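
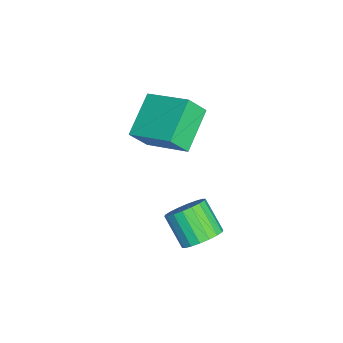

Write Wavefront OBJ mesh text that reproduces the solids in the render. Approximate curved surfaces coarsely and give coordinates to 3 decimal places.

v 1.581 0.369 -4.501
v 2.286 0.298 -3.962
v 1.384 -0.441 -2.881
v 0.679 -0.369 -3.419
v 2.128 0.645 -3.856
v 1.227 -0.093 -2.774
v 1.863 0.938 -3.877
v 0.961 0.2 -2.796
v 1.541 1.119 -4.022
v 0.64 0.38 -2.941
v 1.227 1.15 -4.262
v 0.326 0.412 -3.18
v 0.984 1.027 -4.549
v 0.082 0.289 -3.467
v 0.858 0.774 -4.827
v -0.043 0.036 -3.745
v 0.876 0.441 -5.039
v -0.026 -0.298 -3.958
v 1.033 0.093 -5.146
v 0.132 -0.645 -4.064
v 1.299 -0.2 -5.124
v 0.397 -0.938 -4.043
v 1.62 -0.38 -4.979
v 0.719 -1.119 -3.898
v 1.934 -0.412 -4.74
v 1.033 -1.15 -3.658
v 2.178 -0.289 -4.453
v 1.276 -1.027 -3.371
v 2.303 -0.036 -4.175
v 1.402 -0.774 -3.093
v -2.601 -2.059 -2.8
v -2.251 -2.756 -1.785
v -4.323 -1.416 -1.765
v -3.973 -2.113 -0.75
v -1.487 -0.347 -2.01
v -1.137 -1.044 -0.995
v -3.209 0.296 -0.975
v -2.859 -0.401 0.04
f 2 1 5
f 2 5 3
f 3 5 6
f 3 6 4
f 5 1 7
f 5 7 6
f 6 7 8
f 6 8 4
f 7 1 9
f 7 9 8
f 8 9 10
f 8 10 4
f 9 1 11
f 9 11 10
f 10 11 12
f 10 12 4
f 11 1 13
f 11 13 12
f 12 13 14
f 12 14 4
f 13 1 15
f 13 15 14
f 14 15 16
f 14 16 4
f 15 1 17
f 15 17 16
f 16 17 18
f 16 18 4
f 17 1 19
f 17 19 18
f 18 19 20
f 18 20 4
f 19 1 21
f 19 21 20
f 20 21 22
f 20 22 4
f 21 1 23
f 21 23 22
f 22 23 24
f 22 24 4
f 23 1 25
f 23 25 24
f 24 25 26
f 24 26 4
f 25 1 27
f 25 27 26
f 26 27 28
f 26 28 4
f 27 1 29
f 27 29 28
f 28 29 30
f 28 30 4
f 29 1 2
f 29 2 30
f 30 2 3
f 30 3 4
f 32 34 31
f 35 32 31
f 31 34 33
f 33 35 31
f 32 38 34
f 36 32 35
f 36 38 32
f 34 38 33
f 37 35 33
f 33 38 37
f 37 36 35
f 38 36 37



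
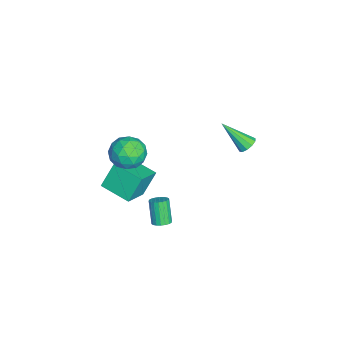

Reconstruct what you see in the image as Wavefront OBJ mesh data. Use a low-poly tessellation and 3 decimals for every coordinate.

v -0.795 3.287 0.063
v -0.504 2.866 -0.271
v -1.225 1.833 1.517
v -0.253 3.025 -0.038
v -0.209 3.283 0.233
v -0.388 3.542 0.439
v -0.723 3.704 0.502
v -1.085 3.707 0.397
v -1.336 3.548 0.164
v -1.38 3.29 -0.107
v -1.201 3.031 -0.313
v -0.866 2.869 -0.376
v 3.051 -2.05 3.669
v 3.62 -2.111 2.749
v 3.16 -3.789 3.851
v 3.729 -3.85 2.931
v 4.167 -3.393 3.81
v 4.1 -2.318 3.698
v 2.68 -3.582 2.902
v 2.613 -2.507 2.79
v 3.391 -3.057 2.276
v 4.31 -2.941 2.837
v 2.47 -2.959 3.763
v 3.389 -2.843 4.324
v 3.326 -1.928 3.193
v 3.454 -3.972 3.407
v 3.712 -3.704 3.924
v 4.046 -3.74 3.383
v 3.608 -2.05 3.75
v 3.942 -2.085 3.21
v 4.264 -2.839 3.834
v 2.838 -3.815 3.39
v 3.172 -3.85 2.85
v 2.734 -2.16 3.217
v 3.068 -2.196 2.676
v 2.516 -3.061 2.766
v 3.526 -2.52 2.374
v 3.59 -3.542 2.481
v 2.973 -3.384 2.464
v 2.934 -2.752 2.398
v 4.066 -2.451 2.704
v 4.13 -3.474 2.811
v 4.388 -3.205 3.328
v 4.348 -2.573 3.261
v 3.931 -3.008 2.426
v 2.65 -2.426 3.789
v 2.714 -3.449 3.896
v 2.432 -3.327 3.339
v 2.392 -2.695 3.272
v 3.19 -2.358 4.119
v 3.254 -3.38 4.226
v 3.846 -3.148 4.202
v 3.807 -2.516 4.136
v 2.849 -2.892 4.174
v 2.875 -1.223 -3.514
v 3.325 -1.473 -3.293
v 2.575 -1.667 -1.985
v 2.125 -1.417 -2.206
v 3.361 -1.233 -3.237
v 2.612 -1.427 -1.929
v 3.301 -0.991 -3.235
v 2.552 -1.185 -1.927
v 3.157 -0.795 -3.289
v 2.407 -0.989 -1.981
v 2.957 -0.684 -3.387
v 2.207 -0.878 -2.079
v 2.74 -0.679 -3.51
v 1.991 -0.874 -2.202
v 2.55 -0.782 -3.634
v 1.801 -0.977 -2.326
v 2.425 -0.973 -3.735
v 1.675 -1.167 -2.427
v 2.388 -1.213 -3.791
v 1.639 -1.407 -2.483
v 2.448 -1.455 -3.793
v 1.699 -1.649 -2.485
v 2.593 -1.651 -3.739
v 1.843 -1.845 -2.431
v 2.793 -1.762 -3.641
v 2.043 -1.956 -2.333
v 3.009 -1.766 -3.518
v 2.26 -1.961 -2.21
v 3.199 -1.663 -3.394
v 2.45 -1.858 -2.086
v -1.626 -4.086 -4.369
v -2.209 -3.375 -2.892
v -0.675 -2.488 -4.762
v -1.259 -1.778 -3.285
v -0.061 -4.782 -3.415
v -0.645 -4.072 -1.938
v 0.889 -3.185 -3.808
v 0.306 -2.474 -2.331
f 2 1 4
f 2 4 3
f 4 1 5
f 4 5 3
f 5 1 6
f 5 6 3
f 6 1 7
f 6 7 3
f 7 1 8
f 7 8 3
f 8 1 9
f 8 9 3
f 9 1 10
f 9 10 3
f 10 1 11
f 10 11 3
f 11 1 12
f 11 12 3
f 12 1 2
f 12 2 3
f 13 50 29
f 50 24 53
f 29 53 18
f 50 53 29
f 13 29 25
f 29 18 30
f 25 30 14
f 29 30 25
f 13 25 34
f 25 14 35
f 34 35 20
f 25 35 34
f 13 34 46
f 34 20 49
f 46 49 23
f 34 49 46
f 13 46 50
f 46 23 54
f 50 54 24
f 46 54 50
f 14 30 41
f 30 18 44
f 41 44 22
f 30 44 41
f 18 53 31
f 53 24 52
f 31 52 17
f 53 52 31
f 24 54 51
f 54 23 47
f 51 47 15
f 54 47 51
f 23 49 48
f 49 20 36
f 48 36 19
f 49 36 48
f 20 35 40
f 35 14 37
f 40 37 21
f 35 37 40
f 16 42 28
f 42 22 43
f 28 43 17
f 42 43 28
f 16 28 26
f 28 17 27
f 26 27 15
f 28 27 26
f 16 26 33
f 26 15 32
f 33 32 19
f 26 32 33
f 16 33 38
f 33 19 39
f 38 39 21
f 33 39 38
f 16 38 42
f 38 21 45
f 42 45 22
f 38 45 42
f 17 43 31
f 43 22 44
f 31 44 18
f 43 44 31
f 15 27 51
f 27 17 52
f 51 52 24
f 27 52 51
f 19 32 48
f 32 15 47
f 48 47 23
f 32 47 48
f 21 39 40
f 39 19 36
f 40 36 20
f 39 36 40
f 22 45 41
f 45 21 37
f 41 37 14
f 45 37 41
f 56 55 59
f 56 59 57
f 57 59 60
f 57 60 58
f 59 55 61
f 59 61 60
f 60 61 62
f 60 62 58
f 61 55 63
f 61 63 62
f 62 63 64
f 62 64 58
f 63 55 65
f 63 65 64
f 64 65 66
f 64 66 58
f 65 55 67
f 65 67 66
f 66 67 68
f 66 68 58
f 67 55 69
f 67 69 68
f 68 69 70
f 68 70 58
f 69 55 71
f 69 71 70
f 70 71 72
f 70 72 58
f 71 55 73
f 71 73 72
f 72 73 74
f 72 74 58
f 73 55 75
f 73 75 74
f 74 75 76
f 74 76 58
f 75 55 77
f 75 77 76
f 76 77 78
f 76 78 58
f 77 55 79
f 77 79 78
f 78 79 80
f 78 80 58
f 79 55 81
f 79 81 80
f 80 81 82
f 80 82 58
f 81 55 83
f 81 83 82
f 82 83 84
f 82 84 58
f 83 55 56
f 83 56 84
f 84 56 57
f 84 57 58
f 86 88 85
f 89 86 85
f 85 88 87
f 87 89 85
f 86 92 88
f 90 86 89
f 90 92 86
f 88 92 87
f 91 89 87
f 87 92 91
f 91 90 89
f 92 90 91



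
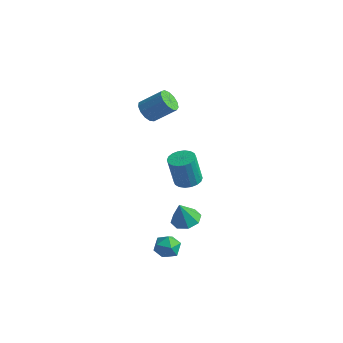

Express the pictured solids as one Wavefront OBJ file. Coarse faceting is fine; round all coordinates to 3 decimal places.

v 1.89 -2.265 -1.458
v 2.346 -1.796 -1.271
v 1.79 -2.595 -0.382
v 1.859 -1.615 -1.261
v 1.389 -1.814 -1.366
v 1.214 -2.277 -1.525
v 1.434 -2.733 -1.645
v 1.922 -2.915 -1.655
v 2.391 -2.715 -1.55
v 2.567 -2.252 -1.391
v 2.326 -3.356 -2.485
v 2.709 -3.878 -2.406
v 1.591 -3.802 -1.874
v 1.974 -4.324 -1.795
v 2.14 -3.754 -1.526
v 2.594 -3.478 -1.904
v 1.706 -4.202 -2.376
v 2.16 -3.926 -2.754
v 2.325 -4.401 -2.339
v 2.594 -4.124 -1.813
v 1.706 -3.556 -2.467
v 1.975 -3.279 -1.941
v -1.544 2.183 -3.29
v -1.022 1.764 -3.28
v -1.233 1.538 -1.74
v -1.756 1.957 -1.75
v -0.896 2.028 -3.223
v -1.107 1.802 -1.684
v -0.898 2.324 -3.18
v -1.11 2.097 -1.641
v -1.029 2.591 -3.159
v -1.24 2.364 -1.62
v -1.261 2.777 -3.163
v -1.473 2.551 -1.624
v -1.55 2.846 -3.193
v -1.761 2.62 -1.654
v -1.838 2.784 -3.241
v -2.049 2.557 -1.702
v -2.067 2.602 -3.3
v -2.278 2.376 -1.76
v -2.193 2.338 -3.356
v -2.404 2.112 -1.817
v -2.19 2.043 -3.399
v -2.402 1.816 -1.86
v -2.06 1.776 -3.42
v -2.271 1.549 -1.881
v -1.827 1.589 -3.416
v -2.039 1.363 -1.877
v -1.539 1.52 -3.386
v -1.75 1.294 -1.847
v -1.251 1.583 -3.338
v -1.462 1.356 -1.799
v -1.952 -0.195 2.562
v -1.502 -0.54 2.336
v -0.679 0.01 3.131
v -1.128 0.355 3.358
v -1.51 -0.254 2.146
v -0.687 0.296 2.941
v -1.658 0.051 2.088
v -0.834 0.601 2.883
v -1.899 0.277 2.181
v -1.076 0.828 2.976
v -2.157 0.354 2.394
v -1.333 0.905 3.189
v -2.349 0.256 2.662
v -1.526 0.807 3.457
v -2.416 0.015 2.897
v -1.593 0.566 3.693
v -2.335 -0.293 3.027
v -1.512 0.258 3.822
v -2.132 -0.57 3.009
v -1.309 -0.019 3.804
v -1.872 -0.728 2.849
v -1.049 -0.177 3.644
v -1.637 -0.717 2.598
v -0.814 -0.166 3.393
f 2 1 4
f 2 4 3
f 4 1 5
f 4 5 3
f 5 1 6
f 5 6 3
f 6 1 7
f 6 7 3
f 7 1 8
f 7 8 3
f 8 1 9
f 8 9 3
f 9 1 10
f 9 10 3
f 10 1 2
f 10 2 3
f 11 22 16
f 11 16 12
f 11 12 18
f 11 18 21
f 11 21 22
f 12 16 20
f 16 22 15
f 22 21 13
f 21 18 17
f 18 12 19
f 14 20 15
f 14 15 13
f 14 13 17
f 14 17 19
f 14 19 20
f 15 20 16
f 13 15 22
f 17 13 21
f 19 17 18
f 20 19 12
f 24 23 27
f 24 27 25
f 25 27 28
f 25 28 26
f 27 23 29
f 27 29 28
f 28 29 30
f 28 30 26
f 29 23 31
f 29 31 30
f 30 31 32
f 30 32 26
f 31 23 33
f 31 33 32
f 32 33 34
f 32 34 26
f 33 23 35
f 33 35 34
f 34 35 36
f 34 36 26
f 35 23 37
f 35 37 36
f 36 37 38
f 36 38 26
f 37 23 39
f 37 39 38
f 38 39 40
f 38 40 26
f 39 23 41
f 39 41 40
f 40 41 42
f 40 42 26
f 41 23 43
f 41 43 42
f 42 43 44
f 42 44 26
f 43 23 45
f 43 45 44
f 44 45 46
f 44 46 26
f 45 23 47
f 45 47 46
f 46 47 48
f 46 48 26
f 47 23 49
f 47 49 48
f 48 49 50
f 48 50 26
f 49 23 51
f 49 51 50
f 50 51 52
f 50 52 26
f 51 23 24
f 51 24 52
f 52 24 25
f 52 25 26
f 54 53 57
f 54 57 55
f 55 57 58
f 55 58 56
f 57 53 59
f 57 59 58
f 58 59 60
f 58 60 56
f 59 53 61
f 59 61 60
f 60 61 62
f 60 62 56
f 61 53 63
f 61 63 62
f 62 63 64
f 62 64 56
f 63 53 65
f 63 65 64
f 64 65 66
f 64 66 56
f 65 53 67
f 65 67 66
f 66 67 68
f 66 68 56
f 67 53 69
f 67 69 68
f 68 69 70
f 68 70 56
f 69 53 71
f 69 71 70
f 70 71 72
f 70 72 56
f 71 53 73
f 71 73 72
f 72 73 74
f 72 74 56
f 73 53 75
f 73 75 74
f 74 75 76
f 74 76 56
f 75 53 54
f 75 54 76
f 76 54 55
f 76 55 56



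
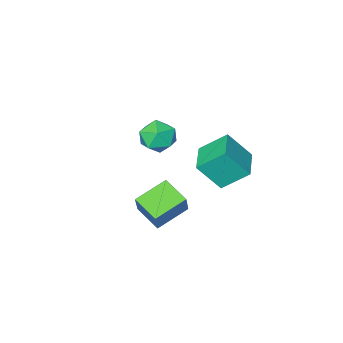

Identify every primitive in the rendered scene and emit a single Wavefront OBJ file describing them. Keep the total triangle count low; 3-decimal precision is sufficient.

v -1.862 -2.097 -1.21
v -1.203 -1.504 -2.016
v -0.997 -3.756 -1.724
v -0.338 -3.163 -2.53
v -0.148 -2.993 -1.359
v -0.682 -1.968 -1.041
v -1.518 -3.292 -2.699
v -2.052 -2.267 -2.381
v -0.99 -2.242 -2.936
v -0.143 -2.057 -2.108
v -2.057 -3.203 -1.632
v -1.21 -3.018 -0.804
v 2.077 0.493 -4.5
v 0.167 0.455 -3.758
v 1.8 2.045 -5.134
v -0.111 2.008 -4.392
v 2.651 1.212 -2.988
v 0.74 1.175 -2.246
v 2.373 2.765 -3.622
v 0.463 2.727 -2.88
v -0.84 1.868 0.076
v -2.015 2.771 1.296
v -1.886 2.603 -1.475
v -3.061 3.506 -0.255
v 0.321 3.434 0.035
v -0.854 4.337 1.255
v -0.725 4.169 -1.516
v -1.9 5.072 -0.296
f 1 12 6
f 1 6 2
f 1 2 8
f 1 8 11
f 1 11 12
f 2 6 10
f 6 12 5
f 12 11 3
f 11 8 7
f 8 2 9
f 4 10 5
f 4 5 3
f 4 3 7
f 4 7 9
f 4 9 10
f 5 10 6
f 3 5 12
f 7 3 11
f 9 7 8
f 10 9 2
f 14 16 13
f 17 14 13
f 13 16 15
f 15 17 13
f 14 20 16
f 18 14 17
f 18 20 14
f 16 20 15
f 19 17 15
f 15 20 19
f 19 18 17
f 20 18 19
f 22 24 21
f 25 22 21
f 21 24 23
f 23 25 21
f 22 28 24
f 26 22 25
f 26 28 22
f 24 28 23
f 27 25 23
f 23 28 27
f 27 26 25
f 28 26 27



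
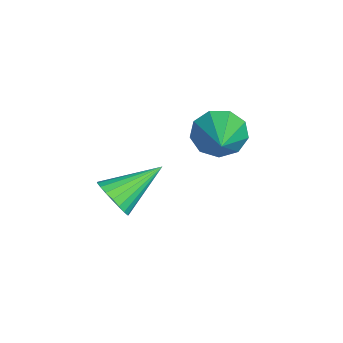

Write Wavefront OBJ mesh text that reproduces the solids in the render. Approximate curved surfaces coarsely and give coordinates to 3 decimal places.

v 1.417 0.396 -3.638
v 2.04 0.361 -3.169
v 0.803 1.944 -2.702
v 2.148 0.549 -3.41
v 2.129 0.711 -3.691
v 1.987 0.818 -3.962
v 1.747 0.853 -4.177
v 1.45 0.808 -4.299
v 1.147 0.693 -4.306
v 0.891 0.526 -4.198
v 0.726 0.336 -3.993
v 0.68 0.157 -3.726
v 0.762 0.019 -3.445
v 0.958 -0.053 -3.196
v 1.232 -0.048 -3.024
v 1.539 0.034 -2.958
v 1.825 0.178 -3.009
v -2.702 4.015 -3.946
v -2.355 4.608 -4.631
v -0.718 3.885 -3.054
v -2.566 4.961 -4.111
v -2.841 4.872 -3.514
v -3.051 4.382 -3.119
v -3.097 3.72 -3.111
v -2.959 3.196 -3.494
v -2.701 3.056 -4.089
v -2.443 3.364 -4.617
v -2.307 3.977 -4.831
f 2 1 4
f 2 4 3
f 4 1 5
f 4 5 3
f 5 1 6
f 5 6 3
f 6 1 7
f 6 7 3
f 7 1 8
f 7 8 3
f 8 1 9
f 8 9 3
f 9 1 10
f 9 10 3
f 10 1 11
f 10 11 3
f 11 1 12
f 11 12 3
f 12 1 13
f 12 13 3
f 13 1 14
f 13 14 3
f 14 1 15
f 14 15 3
f 15 1 16
f 15 16 3
f 16 1 17
f 16 17 3
f 17 1 2
f 17 2 3
f 19 18 21
f 19 21 20
f 21 18 22
f 21 22 20
f 22 18 23
f 22 23 20
f 23 18 24
f 23 24 20
f 24 18 25
f 24 25 20
f 25 18 26
f 25 26 20
f 26 18 27
f 26 27 20
f 27 18 28
f 27 28 20
f 28 18 19
f 28 19 20



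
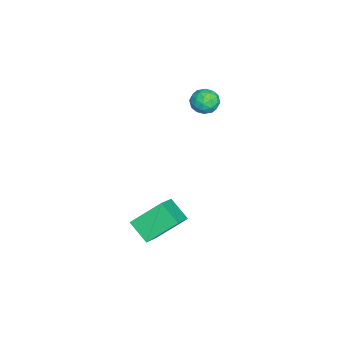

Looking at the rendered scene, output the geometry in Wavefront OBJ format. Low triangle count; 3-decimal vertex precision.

v -2.834 4.082 1.264
v -2.134 4.096 1.603
v -2.806 2.824 1.257
v -2.106 2.838 1.596
v -2.735 3.062 1.994
v -2.753 3.84 1.999
v -2.187 3.08 0.861
v -2.205 3.858 0.866
v -1.734 3.477 1.354
v -2.073 3.466 2.055
v -2.867 3.454 0.805
v -3.206 3.443 1.506
v -2.487 4.2 1.434
v -2.453 2.72 1.426
v -2.823 2.852 1.66
v -2.412 2.86 1.859
v -2.85 4.049 1.667
v -2.439 4.057 1.866
v -2.792 3.449 2.096
v -2.501 2.863 0.994
v -2.09 2.871 1.193
v -2.528 4.06 1.001
v -2.117 4.068 1.2
v -2.148 3.471 0.764
v -1.84 3.844 1.487
v -1.823 3.104 1.483
v -1.871 3.247 1.051
v -1.881 3.704 1.054
v -2.039 3.837 1.899
v -2.023 3.098 1.895
v -2.393 3.229 2.129
v -2.403 3.686 2.131
v -1.804 3.473 1.753
v -2.917 3.822 0.965
v -2.901 3.083 0.961
v -2.537 3.234 0.729
v -2.547 3.691 0.731
v -3.117 3.816 1.377
v -3.1 3.076 1.373
v -3.059 3.216 1.806
v -3.069 3.673 1.809
v -3.136 3.447 1.107
v 2.652 1.192 -3.227
v 2.145 2.581 -2.066
v 3.294 2.068 -3.994
v 2.787 3.457 -2.834
v 3.993 0.963 -2.366
v 3.486 2.352 -1.206
v 4.635 1.839 -3.134
v 4.128 3.228 -1.973
f 1 38 17
f 38 12 41
f 17 41 6
f 38 41 17
f 1 17 13
f 17 6 18
f 13 18 2
f 17 18 13
f 1 13 22
f 13 2 23
f 22 23 8
f 13 23 22
f 1 22 34
f 22 8 37
f 34 37 11
f 22 37 34
f 1 34 38
f 34 11 42
f 38 42 12
f 34 42 38
f 2 18 29
f 18 6 32
f 29 32 10
f 18 32 29
f 6 41 19
f 41 12 40
f 19 40 5
f 41 40 19
f 12 42 39
f 42 11 35
f 39 35 3
f 42 35 39
f 11 37 36
f 37 8 24
f 36 24 7
f 37 24 36
f 8 23 28
f 23 2 25
f 28 25 9
f 23 25 28
f 4 30 16
f 30 10 31
f 16 31 5
f 30 31 16
f 4 16 14
f 16 5 15
f 14 15 3
f 16 15 14
f 4 14 21
f 14 3 20
f 21 20 7
f 14 20 21
f 4 21 26
f 21 7 27
f 26 27 9
f 21 27 26
f 4 26 30
f 26 9 33
f 30 33 10
f 26 33 30
f 5 31 19
f 31 10 32
f 19 32 6
f 31 32 19
f 3 15 39
f 15 5 40
f 39 40 12
f 15 40 39
f 7 20 36
f 20 3 35
f 36 35 11
f 20 35 36
f 9 27 28
f 27 7 24
f 28 24 8
f 27 24 28
f 10 33 29
f 33 9 25
f 29 25 2
f 33 25 29
f 44 46 43
f 47 44 43
f 43 46 45
f 45 47 43
f 44 50 46
f 48 44 47
f 48 50 44
f 46 50 45
f 49 47 45
f 45 50 49
f 49 48 47
f 50 48 49



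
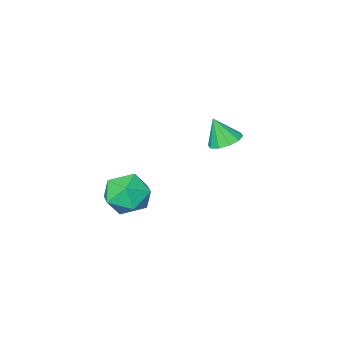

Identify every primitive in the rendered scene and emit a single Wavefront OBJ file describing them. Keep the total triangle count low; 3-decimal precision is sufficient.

v 1.202 3.216 0.876
v 1.856 2.824 0.062
v -0.236 2.476 0.078
v 0.418 2.084 -0.736
v 0.495 1.663 0.293
v 1.384 2.12 0.787
v 0.236 3.18 -0.647
v 1.125 3.637 -0.153
v 1.258 2.801 -0.878
v 1.418 1.864 -0.298
v 0.202 3.436 0.438
v 0.362 2.499 1.018
v -4.119 2.321 1.332
v -3.538 1.908 1.015
v -3.781 1.879 2.528
v -3.366 2.344 1.128
v -3.482 2.772 1.318
v -3.841 3.027 1.514
v -4.307 3.013 1.64
v -4.7 2.734 1.648
v -4.871 2.298 1.535
v -4.756 1.871 1.345
v -4.397 1.615 1.149
v -3.931 1.63 1.023
f 1 12 6
f 1 6 2
f 1 2 8
f 1 8 11
f 1 11 12
f 2 6 10
f 6 12 5
f 12 11 3
f 11 8 7
f 8 2 9
f 4 10 5
f 4 5 3
f 4 3 7
f 4 7 9
f 4 9 10
f 5 10 6
f 3 5 12
f 7 3 11
f 9 7 8
f 10 9 2
f 14 13 16
f 14 16 15
f 16 13 17
f 16 17 15
f 17 13 18
f 17 18 15
f 18 13 19
f 18 19 15
f 19 13 20
f 19 20 15
f 20 13 21
f 20 21 15
f 21 13 22
f 21 22 15
f 22 13 23
f 22 23 15
f 23 13 24
f 23 24 15
f 24 13 14
f 24 14 15



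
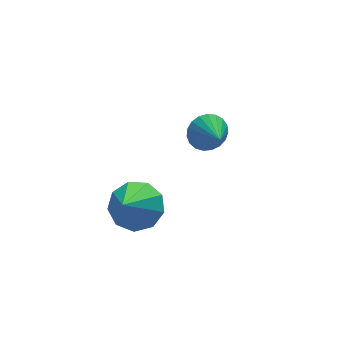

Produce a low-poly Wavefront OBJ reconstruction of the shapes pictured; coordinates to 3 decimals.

v 2.244 0.643 -2.942
v 2.781 0.443 -3.344
v 2.276 -0.323 -2.418
v 2.917 0.569 -3.12
v 2.937 0.708 -2.865
v 2.836 0.836 -2.623
v 2.634 0.931 -2.437
v 2.364 0.975 -2.338
v 2.073 0.963 -2.344
v 1.812 0.895 -2.453
v 1.625 0.783 -2.646
v 1.546 0.648 -2.891
v 1.587 0.511 -3.145
v 1.742 0.398 -3.364
v 1.984 0.326 -3.51
v 2.27 0.31 -3.557
v 2.552 0.351 -3.499
v -1.316 -2.617 -2.111
v -0.637 -3.145 -2.136
v -2.104 -3.703 -0.589
v -0.533 -2.7 -1.765
v -0.795 -2.217 -1.556
v -1.301 -1.921 -1.607
v -1.813 -1.95 -1.894
v -2.093 -2.292 -2.282
v -2.009 -2.786 -2.591
v -1.601 -3.2 -2.675
v -1.059 -3.342 -2.496
f 2 1 4
f 2 4 3
f 4 1 5
f 4 5 3
f 5 1 6
f 5 6 3
f 6 1 7
f 6 7 3
f 7 1 8
f 7 8 3
f 8 1 9
f 8 9 3
f 9 1 10
f 9 10 3
f 10 1 11
f 10 11 3
f 11 1 12
f 11 12 3
f 12 1 13
f 12 13 3
f 13 1 14
f 13 14 3
f 14 1 15
f 14 15 3
f 15 1 16
f 15 16 3
f 16 1 17
f 16 17 3
f 17 1 2
f 17 2 3
f 19 18 21
f 19 21 20
f 21 18 22
f 21 22 20
f 22 18 23
f 22 23 20
f 23 18 24
f 23 24 20
f 24 18 25
f 24 25 20
f 25 18 26
f 25 26 20
f 26 18 27
f 26 27 20
f 27 18 28
f 27 28 20
f 28 18 19
f 28 19 20



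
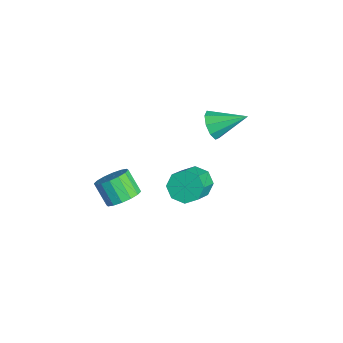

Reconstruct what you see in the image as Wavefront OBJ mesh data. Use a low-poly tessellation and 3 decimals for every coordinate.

v 2.529 0.389 -1.064
v 3.154 0.18 -1.894
v 4.457 -0.797 -0.665
v 3.831 -0.589 0.164
v 3.341 0.882 -1.533
v 4.644 -0.095 -0.305
v 3.052 1.295 -0.898
v 4.355 0.318 0.331
v 2.456 1.177 -0.36
v 3.759 0.2 0.869
v 1.903 0.597 -0.235
v 3.206 -0.38 0.994
v 1.716 -0.105 -0.595
v 3.019 -1.082 0.633
v 2.005 -0.518 -1.231
v 3.308 -1.495 -0.002
v 2.601 -0.4 -1.769
v 3.904 -1.377 -0.54
v -0.581 2.379 0.649
v 0.288 2.293 0.161
v 0.141 4.221 1.611
v -0.154 2.66 -0.21
v -0.795 2.896 -0.18
v -1.336 2.89 0.238
v -1.524 2.645 0.848
v -1.271 2.276 1.365
v -0.695 1.955 1.547
v -0.066 1.832 1.308
v 0.322 1.966 0.761
v 2.234 -3.593 -1.587
v 2.72 -2.919 -0.945
v 1.772 -3.353 0.229
v 1.286 -4.027 -0.413
v 2.314 -2.634 -1.167
v 1.366 -3.068 0.007
v 1.887 -2.605 -1.502
v 0.939 -3.04 -0.328
v 1.553 -2.842 -1.859
v 0.605 -3.276 -0.686
v 1.401 -3.279 -2.144
v 0.453 -3.714 -0.97
v 1.472 -3.801 -2.279
v 0.524 -4.235 -1.105
v 1.748 -4.267 -2.229
v 0.8 -4.701 -1.055
v 2.154 -4.552 -2.007
v 1.206 -4.986 -0.833
v 2.581 -4.58 -1.672
v 1.633 -5.015 -0.498
v 2.915 -4.344 -1.314
v 1.967 -4.778 -0.141
v 3.067 -3.906 -1.03
v 2.119 -4.341 0.144
v 2.996 -3.385 -0.895
v 2.048 -3.819 0.279
f 2 1 5
f 2 5 3
f 3 5 6
f 3 6 4
f 5 1 7
f 5 7 6
f 6 7 8
f 6 8 4
f 7 1 9
f 7 9 8
f 8 9 10
f 8 10 4
f 9 1 11
f 9 11 10
f 10 11 12
f 10 12 4
f 11 1 13
f 11 13 12
f 12 13 14
f 12 14 4
f 13 1 15
f 13 15 14
f 14 15 16
f 14 16 4
f 15 1 17
f 15 17 16
f 16 17 18
f 16 18 4
f 17 1 2
f 17 2 18
f 18 2 3
f 18 3 4
f 20 19 22
f 20 22 21
f 22 19 23
f 22 23 21
f 23 19 24
f 23 24 21
f 24 19 25
f 24 25 21
f 25 19 26
f 25 26 21
f 26 19 27
f 26 27 21
f 27 19 28
f 27 28 21
f 28 19 29
f 28 29 21
f 29 19 20
f 29 20 21
f 31 30 34
f 31 34 32
f 32 34 35
f 32 35 33
f 34 30 36
f 34 36 35
f 35 36 37
f 35 37 33
f 36 30 38
f 36 38 37
f 37 38 39
f 37 39 33
f 38 30 40
f 38 40 39
f 39 40 41
f 39 41 33
f 40 30 42
f 40 42 41
f 41 42 43
f 41 43 33
f 42 30 44
f 42 44 43
f 43 44 45
f 43 45 33
f 44 30 46
f 44 46 45
f 45 46 47
f 45 47 33
f 46 30 48
f 46 48 47
f 47 48 49
f 47 49 33
f 48 30 50
f 48 50 49
f 49 50 51
f 49 51 33
f 50 30 52
f 50 52 51
f 51 52 53
f 51 53 33
f 52 30 54
f 52 54 53
f 53 54 55
f 53 55 33
f 54 30 31
f 54 31 55
f 55 31 32
f 55 32 33



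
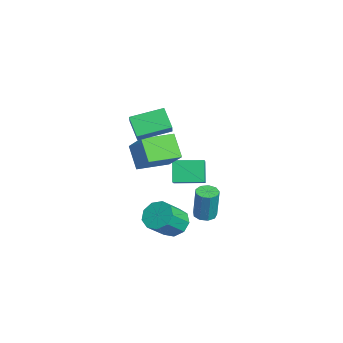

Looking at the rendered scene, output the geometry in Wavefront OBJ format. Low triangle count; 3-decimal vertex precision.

v -0.917 -0.316 3.402
v 0.215 -0.584 4.457
v -0.894 1.725 3.896
v 0.238 1.457 4.951
v 0.102 -0.077 2.369
v 1.234 -0.345 3.424
v 0.125 1.964 2.863
v 1.257 1.696 3.918
v 2.6 1.48 -3.255
v 3.535 1.862 -3.461
v 4.294 0.721 -2.13
v 3.36 0.34 -1.925
v 3.224 2.244 -2.957
v 3.983 1.103 -1.626
v 2.622 2.268 -2.592
v 3.381 1.127 -1.261
v 2.009 1.924 -2.538
v 2.768 0.783 -1.207
v 1.674 1.372 -2.819
v 2.433 0.231 -1.489
v 1.771 0.871 -3.305
v 2.531 -0.27 -1.974
v 2.257 0.655 -3.767
v 3.016 -0.486 -2.437
v 2.904 0.825 -3.99
v 3.663 -0.316 -2.659
v 3.408 1.302 -3.869
v 4.167 0.161 -2.539
v -2.056 -0.155 0.565
v -0.648 0.284 2.017
v -2.529 1.915 0.397
v -1.12 2.354 1.849
v -0.82 0.026 -0.689
v 0.589 0.465 0.763
v -1.292 2.096 -0.857
v 0.116 2.535 0.595
v -3.117 2.778 -1.879
v -1.683 2.367 -0.802
v -2.633 4.614 -1.823
v -1.2 4.204 -0.745
v -2.2 2.576 -3.175
v -0.767 2.166 -2.097
v -1.717 4.413 -3.118
v -0.283 4.002 -2.041
v 0.045 3.954 -4.652
v 0.597 3.494 -4.701
v 0.847 3.566 -2.557
v 0.295 4.026 -2.508
v 0.76 3.957 -4.736
v 1.01 4.029 -2.591
v 0.589 4.419 -4.731
v 0.839 4.491 -2.587
v 0.163 4.663 -4.69
v 0.413 4.735 -2.546
v -0.318 4.575 -4.631
v -0.068 4.648 -2.486
v -0.629 4.197 -4.582
v -0.379 4.269 -2.437
v -0.625 3.705 -4.566
v -0.375 3.777 -2.421
v -0.307 3.329 -4.59
v -0.057 3.401 -2.446
v 0.175 3.246 -4.644
v 0.425 3.318 -2.499
f 2 4 1
f 5 2 1
f 1 4 3
f 3 5 1
f 2 8 4
f 6 2 5
f 6 8 2
f 4 8 3
f 7 5 3
f 3 8 7
f 7 6 5
f 8 6 7
f 10 9 13
f 10 13 11
f 11 13 14
f 11 14 12
f 13 9 15
f 13 15 14
f 14 15 16
f 14 16 12
f 15 9 17
f 15 17 16
f 16 17 18
f 16 18 12
f 17 9 19
f 17 19 18
f 18 19 20
f 18 20 12
f 19 9 21
f 19 21 20
f 20 21 22
f 20 22 12
f 21 9 23
f 21 23 22
f 22 23 24
f 22 24 12
f 23 9 25
f 23 25 24
f 24 25 26
f 24 26 12
f 25 9 27
f 25 27 26
f 26 27 28
f 26 28 12
f 27 9 10
f 27 10 28
f 28 10 11
f 28 11 12
f 30 32 29
f 33 30 29
f 29 32 31
f 31 33 29
f 30 36 32
f 34 30 33
f 34 36 30
f 32 36 31
f 35 33 31
f 31 36 35
f 35 34 33
f 36 34 35
f 38 40 37
f 41 38 37
f 37 40 39
f 39 41 37
f 38 44 40
f 42 38 41
f 42 44 38
f 40 44 39
f 43 41 39
f 39 44 43
f 43 42 41
f 44 42 43
f 46 45 49
f 46 49 47
f 47 49 50
f 47 50 48
f 49 45 51
f 49 51 50
f 50 51 52
f 50 52 48
f 51 45 53
f 51 53 52
f 52 53 54
f 52 54 48
f 53 45 55
f 53 55 54
f 54 55 56
f 54 56 48
f 55 45 57
f 55 57 56
f 56 57 58
f 56 58 48
f 57 45 59
f 57 59 58
f 58 59 60
f 58 60 48
f 59 45 61
f 59 61 60
f 60 61 62
f 60 62 48
f 61 45 63
f 61 63 62
f 62 63 64
f 62 64 48
f 63 45 46
f 63 46 64
f 64 46 47
f 64 47 48



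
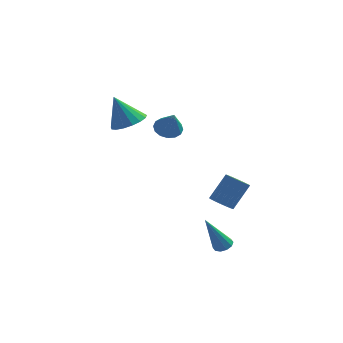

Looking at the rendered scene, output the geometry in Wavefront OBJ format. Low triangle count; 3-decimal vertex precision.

v 3.12 -1.531 -3.326
v 3.601 -1.464 -3.113
v 2.32 -2.049 -1.354
v 3.444 -1.177 -3.101
v 3.164 -1.025 -3.175
v 2.867 -1.066 -3.307
v 2.666 -1.285 -3.445
v 2.639 -1.598 -3.539
v 2.796 -1.885 -3.55
v 3.077 -2.037 -3.476
v 3.374 -1.996 -3.345
v 3.574 -1.777 -3.206
v -2.05 1.599 2.993
v -1.216 1.926 3.365
v -2.81 1.721 4.587
v -1.437 2.312 3.231
v -1.798 2.534 3.042
v -2.217 2.542 2.841
v -2.597 2.334 2.676
v -2.852 1.958 2.583
v -2.924 1.499 2.584
v -2.795 1.063 2.679
v -2.496 0.75 2.846
v -2.094 0.631 3.046
v -1.683 0.734 3.235
v -1.355 1.035 3.368
v -1.187 1.465 3.415
v -0.247 2.421 2.31
v 0.415 2.246 2.005
v 0.167 1.759 3.59
v 0.469 2.594 2.167
v 0.33 2.896 2.368
v 0.037 3.071 2.554
v -0.332 3.071 2.674
v -0.679 2.898 2.696
v -0.91 2.597 2.615
v -0.963 2.248 2.452
v -0.825 1.946 2.251
v -0.532 1.771 2.066
v -0.163 1.771 1.946
v 0.184 1.944 1.924
v 2.468 2.171 -2.696
v 2.851 2.546 -3.13
v 3.556 3.344 -1.818
v 3.172 2.969 -1.384
v 2.577 2.726 -3.092
v 3.282 3.523 -1.779
v 2.277 2.778 -2.963
v 2.982 3.576 -1.65
v 2.021 2.692 -2.773
v 2.726 3.489 -1.46
v 1.868 2.486 -2.566
v 2.573 3.284 -1.253
v 1.851 2.208 -2.388
v 2.556 3.006 -1.075
v 1.976 1.922 -2.281
v 2.681 2.719 -0.968
v 2.214 1.692 -2.269
v 2.919 2.49 -0.956
v 2.509 1.573 -2.355
v 3.214 2.37 -1.043
v 2.795 1.59 -2.519
v 3.5 2.388 -1.207
v 3.006 1.741 -2.724
v 3.711 2.539 -1.411
v 3.094 1.99 -2.923
v 3.799 2.788 -1.61
v 3.038 2.281 -3.069
v 3.743 3.078 -1.756
f 2 1 4
f 2 4 3
f 4 1 5
f 4 5 3
f 5 1 6
f 5 6 3
f 6 1 7
f 6 7 3
f 7 1 8
f 7 8 3
f 8 1 9
f 8 9 3
f 9 1 10
f 9 10 3
f 10 1 11
f 10 11 3
f 11 1 12
f 11 12 3
f 12 1 2
f 12 2 3
f 14 13 16
f 14 16 15
f 16 13 17
f 16 17 15
f 17 13 18
f 17 18 15
f 18 13 19
f 18 19 15
f 19 13 20
f 19 20 15
f 20 13 21
f 20 21 15
f 21 13 22
f 21 22 15
f 22 13 23
f 22 23 15
f 23 13 24
f 23 24 15
f 24 13 25
f 24 25 15
f 25 13 26
f 25 26 15
f 26 13 27
f 26 27 15
f 27 13 14
f 27 14 15
f 29 28 31
f 29 31 30
f 31 28 32
f 31 32 30
f 32 28 33
f 32 33 30
f 33 28 34
f 33 34 30
f 34 28 35
f 34 35 30
f 35 28 36
f 35 36 30
f 36 28 37
f 36 37 30
f 37 28 38
f 37 38 30
f 38 28 39
f 38 39 30
f 39 28 40
f 39 40 30
f 40 28 41
f 40 41 30
f 41 28 29
f 41 29 30
f 43 42 46
f 43 46 44
f 44 46 47
f 44 47 45
f 46 42 48
f 46 48 47
f 47 48 49
f 47 49 45
f 48 42 50
f 48 50 49
f 49 50 51
f 49 51 45
f 50 42 52
f 50 52 51
f 51 52 53
f 51 53 45
f 52 42 54
f 52 54 53
f 53 54 55
f 53 55 45
f 54 42 56
f 54 56 55
f 55 56 57
f 55 57 45
f 56 42 58
f 56 58 57
f 57 58 59
f 57 59 45
f 58 42 60
f 58 60 59
f 59 60 61
f 59 61 45
f 60 42 62
f 60 62 61
f 61 62 63
f 61 63 45
f 62 42 64
f 62 64 63
f 63 64 65
f 63 65 45
f 64 42 66
f 64 66 65
f 65 66 67
f 65 67 45
f 66 42 68
f 66 68 67
f 67 68 69
f 67 69 45
f 68 42 43
f 68 43 69
f 69 43 44
f 69 44 45



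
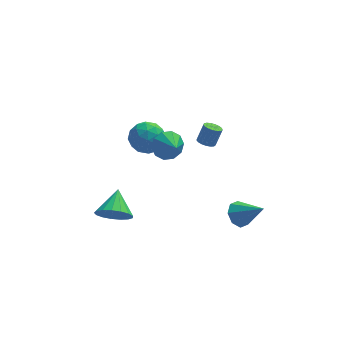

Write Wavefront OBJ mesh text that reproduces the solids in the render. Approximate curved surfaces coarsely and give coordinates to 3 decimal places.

v -3.998 -0.05 -3.239
v -3.214 -0.549 -2.709
v -3.662 1.39 -2.381
v -2.98 -0.357 -3.122
v -2.978 -0.095 -3.562
v -3.211 0.177 -3.928
v -3.623 0.398 -4.136
v -4.122 0.515 -4.139
v -4.592 0.504 -3.936
v -4.926 0.365 -3.573
v -5.047 0.131 -3.134
v -4.928 -0.144 -2.719
v -4.596 -0.398 -2.423
v -4.127 -0.572 -2.314
v -3.628 -0.626 -2.417
v 1.217 2.41 0.433
v 1.611 2.029 0.389
v 2.018 2.329 1.422
v 1.623 2.71 1.467
v 1.72 2.245 0.284
v 2.126 2.545 1.317
v 1.713 2.498 0.213
v 2.119 2.798 1.246
v 1.592 2.731 0.192
v 1.999 3.031 1.225
v 1.386 2.891 0.227
v 1.792 3.191 1.26
v 1.141 2.94 0.309
v 1.547 3.24 1.342
v 0.913 2.868 0.42
v 1.319 3.168 1.453
v 0.755 2.691 0.533
v 1.161 2.991 1.567
v 0.702 2.45 0.624
v 1.109 2.75 1.657
v 0.768 2.199 0.671
v 1.174 2.499 1.704
v 0.936 1.997 0.664
v 1.343 2.297 1.697
v 1.169 1.889 0.604
v 1.575 2.189 1.637
v 1.412 1.901 0.504
v 1.819 2.201 1.538
v 2.763 -0.343 -3.479
v 3.423 -0.037 -3.939
v 3.977 -1.157 -2.281
v 3.233 0.378 -3.465
v 2.768 0.371 -2.999
v 2.3 -0.054 -2.815
v 2.104 -0.648 -3.02
v 2.294 -1.063 -3.494
v 2.759 -1.056 -3.96
v 3.227 -0.631 -4.144
v -3.07 1.623 1.768
v -2.511 2.529 1.568
v -1.569 0.751 2.012
v -1.01 1.657 1.812
v -1.598 1.572 2.718
v -2.525 2.111 2.567
v -1.555 1.169 1.013
v -2.482 1.708 0.862
v -1.575 2.248 1.101
v -1.601 2.497 2.155
v -2.479 0.783 1.425
v -2.505 1.032 2.479
v -2.922 2.152 1.647
v -1.158 1.128 1.933
v -1.503 1.078 2.466
v -1.175 1.61 2.348
v -2.93 1.907 2.234
v -2.602 2.439 2.116
v -2.065 1.877 2.792
v -1.478 0.841 1.464
v -1.15 1.373 1.346
v -2.905 1.67 1.232
v -2.577 2.202 1.114
v -2.015 1.403 0.788
v -2.043 2.52 1.255
v -1.161 2.007 1.398
v -1.481 1.721 0.928
v -2.027 2.037 0.84
v -2.059 2.666 1.874
v -1.177 2.154 2.017
v -1.522 2.104 2.55
v -2.067 2.421 2.461
v -1.509 2.501 1.6
v -2.903 1.126 1.563
v -2.021 0.614 1.706
v -2.013 0.859 1.119
v -2.558 1.176 1.03
v -2.919 1.273 2.182
v -2.037 0.76 2.325
v -2.053 1.243 2.74
v -2.599 1.559 2.652
v -2.571 0.779 1.98
v -1.085 -0.222 2.718
v -0.368 -0.305 2.147
v -0.715 -1.178 3.322
v -0.21 0.029 2.58
v -0.387 0.267 3.065
v -0.83 0.319 3.418
v -1.37 0.164 3.503
v -1.802 -0.138 3.289
v -1.959 -0.472 2.856
v -1.783 -0.71 2.371
v -1.34 -0.762 2.018
v -0.799 -0.607 1.933
f 2 1 4
f 2 4 3
f 4 1 5
f 4 5 3
f 5 1 6
f 5 6 3
f 6 1 7
f 6 7 3
f 7 1 8
f 7 8 3
f 8 1 9
f 8 9 3
f 9 1 10
f 9 10 3
f 10 1 11
f 10 11 3
f 11 1 12
f 11 12 3
f 12 1 13
f 12 13 3
f 13 1 14
f 13 14 3
f 14 1 15
f 14 15 3
f 15 1 2
f 15 2 3
f 17 16 20
f 17 20 18
f 18 20 21
f 18 21 19
f 20 16 22
f 20 22 21
f 21 22 23
f 21 23 19
f 22 16 24
f 22 24 23
f 23 24 25
f 23 25 19
f 24 16 26
f 24 26 25
f 25 26 27
f 25 27 19
f 26 16 28
f 26 28 27
f 27 28 29
f 27 29 19
f 28 16 30
f 28 30 29
f 29 30 31
f 29 31 19
f 30 16 32
f 30 32 31
f 31 32 33
f 31 33 19
f 32 16 34
f 32 34 33
f 33 34 35
f 33 35 19
f 34 16 36
f 34 36 35
f 35 36 37
f 35 37 19
f 36 16 38
f 36 38 37
f 37 38 39
f 37 39 19
f 38 16 40
f 38 40 39
f 39 40 41
f 39 41 19
f 40 16 42
f 40 42 41
f 41 42 43
f 41 43 19
f 42 16 17
f 42 17 43
f 43 17 18
f 43 18 19
f 45 44 47
f 45 47 46
f 47 44 48
f 47 48 46
f 48 44 49
f 48 49 46
f 49 44 50
f 49 50 46
f 50 44 51
f 50 51 46
f 51 44 52
f 51 52 46
f 52 44 53
f 52 53 46
f 53 44 45
f 53 45 46
f 54 91 70
f 91 65 94
f 70 94 59
f 91 94 70
f 54 70 66
f 70 59 71
f 66 71 55
f 70 71 66
f 54 66 75
f 66 55 76
f 75 76 61
f 66 76 75
f 54 75 87
f 75 61 90
f 87 90 64
f 75 90 87
f 54 87 91
f 87 64 95
f 91 95 65
f 87 95 91
f 55 71 82
f 71 59 85
f 82 85 63
f 71 85 82
f 59 94 72
f 94 65 93
f 72 93 58
f 94 93 72
f 65 95 92
f 95 64 88
f 92 88 56
f 95 88 92
f 64 90 89
f 90 61 77
f 89 77 60
f 90 77 89
f 61 76 81
f 76 55 78
f 81 78 62
f 76 78 81
f 57 83 69
f 83 63 84
f 69 84 58
f 83 84 69
f 57 69 67
f 69 58 68
f 67 68 56
f 69 68 67
f 57 67 74
f 67 56 73
f 74 73 60
f 67 73 74
f 57 74 79
f 74 60 80
f 79 80 62
f 74 80 79
f 57 79 83
f 79 62 86
f 83 86 63
f 79 86 83
f 58 84 72
f 84 63 85
f 72 85 59
f 84 85 72
f 56 68 92
f 68 58 93
f 92 93 65
f 68 93 92
f 60 73 89
f 73 56 88
f 89 88 64
f 73 88 89
f 62 80 81
f 80 60 77
f 81 77 61
f 80 77 81
f 63 86 82
f 86 62 78
f 82 78 55
f 86 78 82
f 97 96 99
f 97 99 98
f 99 96 100
f 99 100 98
f 100 96 101
f 100 101 98
f 101 96 102
f 101 102 98
f 102 96 103
f 102 103 98
f 103 96 104
f 103 104 98
f 104 96 105
f 104 105 98
f 105 96 106
f 105 106 98
f 106 96 107
f 106 107 98
f 107 96 97
f 107 97 98



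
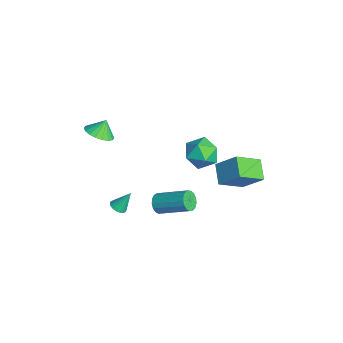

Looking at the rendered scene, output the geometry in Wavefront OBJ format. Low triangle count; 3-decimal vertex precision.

v 0.165 -3.139 -4.065
v 0.643 -3.355 -3.937
v 0.195 -2.401 -2.935
v 0.704 -3.174 -4.056
v 0.671 -2.988 -4.177
v 0.551 -2.828 -4.278
v 0.365 -2.721 -4.343
v 0.143 -2.687 -4.36
v -0.074 -2.731 -4.325
v -0.25 -2.845 -4.246
v -0.355 -3.011 -4.135
v -0.369 -3.198 -4.012
v -0.291 -3.375 -3.899
v -0.134 -3.512 -3.814
v 0.074 -3.584 -3.772
v 0.299 -3.579 -3.781
v 0.5 -3.498 -3.84
v 0.392 4.068 -3.758
v 0.768 2.526 -2.751
v -0.824 4.202 -3.098
v -0.448 2.66 -2.091
v 1.168 5.06 -2.529
v 1.544 3.518 -1.522
v -0.048 5.194 -1.869
v 0.328 3.652 -0.862
v 1.383 -1.091 -3.035
v 1.671 -1.542 -2.632
v 2.724 -0.02 -1.682
v 2.437 0.431 -2.085
v 1.871 -1.524 -2.882
v 2.924 -0.003 -1.932
v 1.959 -1.407 -3.167
v 3.012 0.114 -2.217
v 1.915 -1.217 -3.422
v 2.969 0.304 -2.472
v 1.75 -0.999 -3.588
v 2.803 0.522 -2.638
v 1.5 -0.801 -3.628
v 2.554 0.72 -2.678
v 1.224 -0.67 -3.532
v 2.277 0.851 -2.582
v 0.984 -0.635 -3.321
v 2.037 0.886 -2.372
v 0.836 -0.705 -3.046
v 1.889 0.817 -2.096
v 0.813 -0.863 -2.768
v 1.866 0.659 -1.818
v 0.921 -1.073 -2.551
v 1.974 0.449 -1.601
v 1.134 -1.287 -2.445
v 2.188 0.234 -1.495
v 1.405 -1.456 -2.474
v 2.459 0.065 -1.524
v -4.236 3.041 -3.198
v -3.148 3.479 -3.303
v -3.892 1.841 -4.637
v -2.804 2.279 -4.742
v -3.092 1.64 -3.796
v -3.305 2.381 -2.907
v -3.735 2.939 -5.033
v -3.948 3.68 -4.144
v -2.838 3.416 -4.437
v -2.441 2.613 -3.672
v -4.599 2.707 -4.268
v -4.202 1.904 -3.503
v -2.997 -3.482 -0.133
v -2.35 -2.844 -0.331
v -3.203 -2.998 0.753
v -2.693 -2.683 -0.499
v -3.095 -2.681 -0.594
v -3.478 -2.837 -0.598
v -3.766 -3.122 -0.51
v -3.902 -3.477 -0.347
v -3.858 -3.834 -0.141
v -3.643 -4.121 0.066
v -3.301 -4.281 0.234
v -2.898 -4.284 0.329
v -2.515 -4.127 0.333
v -2.227 -3.843 0.245
v -2.092 -3.488 0.082
v -2.136 -3.131 -0.124
f 2 1 4
f 2 4 3
f 4 1 5
f 4 5 3
f 5 1 6
f 5 6 3
f 6 1 7
f 6 7 3
f 7 1 8
f 7 8 3
f 8 1 9
f 8 9 3
f 9 1 10
f 9 10 3
f 10 1 11
f 10 11 3
f 11 1 12
f 11 12 3
f 12 1 13
f 12 13 3
f 13 1 14
f 13 14 3
f 14 1 15
f 14 15 3
f 15 1 16
f 15 16 3
f 16 1 17
f 16 17 3
f 17 1 2
f 17 2 3
f 19 21 18
f 22 19 18
f 18 21 20
f 20 22 18
f 19 25 21
f 23 19 22
f 23 25 19
f 21 25 20
f 24 22 20
f 20 25 24
f 24 23 22
f 25 23 24
f 27 26 30
f 27 30 28
f 28 30 31
f 28 31 29
f 30 26 32
f 30 32 31
f 31 32 33
f 31 33 29
f 32 26 34
f 32 34 33
f 33 34 35
f 33 35 29
f 34 26 36
f 34 36 35
f 35 36 37
f 35 37 29
f 36 26 38
f 36 38 37
f 37 38 39
f 37 39 29
f 38 26 40
f 38 40 39
f 39 40 41
f 39 41 29
f 40 26 42
f 40 42 41
f 41 42 43
f 41 43 29
f 42 26 44
f 42 44 43
f 43 44 45
f 43 45 29
f 44 26 46
f 44 46 45
f 45 46 47
f 45 47 29
f 46 26 48
f 46 48 47
f 47 48 49
f 47 49 29
f 48 26 50
f 48 50 49
f 49 50 51
f 49 51 29
f 50 26 52
f 50 52 51
f 51 52 53
f 51 53 29
f 52 26 27
f 52 27 53
f 53 27 28
f 53 28 29
f 54 65 59
f 54 59 55
f 54 55 61
f 54 61 64
f 54 64 65
f 55 59 63
f 59 65 58
f 65 64 56
f 64 61 60
f 61 55 62
f 57 63 58
f 57 58 56
f 57 56 60
f 57 60 62
f 57 62 63
f 58 63 59
f 56 58 65
f 60 56 64
f 62 60 61
f 63 62 55
f 67 66 69
f 67 69 68
f 69 66 70
f 69 70 68
f 70 66 71
f 70 71 68
f 71 66 72
f 71 72 68
f 72 66 73
f 72 73 68
f 73 66 74
f 73 74 68
f 74 66 75
f 74 75 68
f 75 66 76
f 75 76 68
f 76 66 77
f 76 77 68
f 77 66 78
f 77 78 68
f 78 66 79
f 78 79 68
f 79 66 80
f 79 80 68
f 80 66 81
f 80 81 68
f 81 66 67
f 81 67 68



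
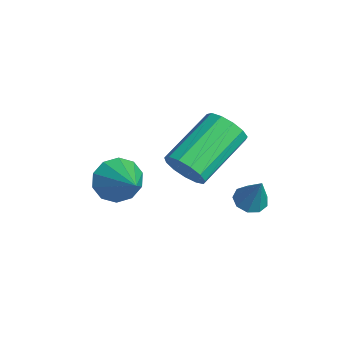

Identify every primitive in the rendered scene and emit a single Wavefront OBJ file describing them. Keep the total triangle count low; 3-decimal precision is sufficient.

v 0.911 -2.551 2.373
v 1.189 -2.233 1.753
v 2.209 -2.409 3.027
v 1.017 -1.896 2.022
v 0.804 -1.81 2.425
v 0.633 -2.007 2.808
v 0.568 -2.411 3.025
v 0.633 -2.869 2.993
v 0.805 -3.205 2.724
v 1.018 -3.291 2.321
v 1.189 -3.095 1.938
v 1.255 -2.69 1.721
v 1.147 -0.718 2.518
v 1.65 -0.724 3.004
v 0.797 0.791 3.908
v 0.293 0.798 3.422
v 1.775 -0.483 2.718
v 0.922 1.032 3.622
v 1.701 -0.317 2.369
v 0.847 1.199 3.272
v 1.45 -0.278 2.066
v 0.597 1.238 2.97
v 1.103 -0.378 1.908
v 0.25 1.137 2.811
v 0.77 -0.586 1.943
v -0.083 0.929 2.846
v 0.557 -0.837 2.16
v -0.296 0.679 3.064
v 0.53 -1.049 2.492
v -0.323 0.467 3.395
v 0.7 -1.156 2.831
v -0.153 0.359 3.735
v 1.011 -1.124 3.072
v 0.158 0.391 3.975
v 1.365 -0.963 3.136
v 0.512 0.552 4.04
v 2.462 0.713 1.929
v 2.891 0.814 1.693
v 2.998 0.827 2.951
v 2.719 1.104 1.751
v 2.426 1.211 1.893
v 2.15 1.085 2.051
v 2.02 0.785 2.152
v 2.097 0.452 2.149
v 2.344 0.241 2.043
v 2.647 0.251 1.883
v 2.862 0.478 1.745
f 2 1 4
f 2 4 3
f 4 1 5
f 4 5 3
f 5 1 6
f 5 6 3
f 6 1 7
f 6 7 3
f 7 1 8
f 7 8 3
f 8 1 9
f 8 9 3
f 9 1 10
f 9 10 3
f 10 1 11
f 10 11 3
f 11 1 12
f 11 12 3
f 12 1 2
f 12 2 3
f 14 13 17
f 14 17 15
f 15 17 18
f 15 18 16
f 17 13 19
f 17 19 18
f 18 19 20
f 18 20 16
f 19 13 21
f 19 21 20
f 20 21 22
f 20 22 16
f 21 13 23
f 21 23 22
f 22 23 24
f 22 24 16
f 23 13 25
f 23 25 24
f 24 25 26
f 24 26 16
f 25 13 27
f 25 27 26
f 26 27 28
f 26 28 16
f 27 13 29
f 27 29 28
f 28 29 30
f 28 30 16
f 29 13 31
f 29 31 30
f 30 31 32
f 30 32 16
f 31 13 33
f 31 33 32
f 32 33 34
f 32 34 16
f 33 13 35
f 33 35 34
f 34 35 36
f 34 36 16
f 35 13 14
f 35 14 36
f 36 14 15
f 36 15 16
f 38 37 40
f 38 40 39
f 40 37 41
f 40 41 39
f 41 37 42
f 41 42 39
f 42 37 43
f 42 43 39
f 43 37 44
f 43 44 39
f 44 37 45
f 44 45 39
f 45 37 46
f 45 46 39
f 46 37 47
f 46 47 39
f 47 37 38
f 47 38 39



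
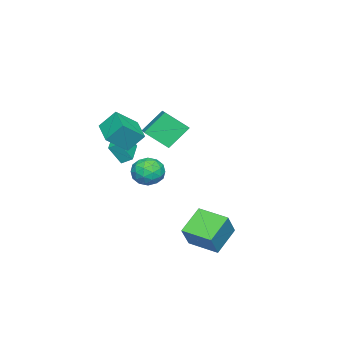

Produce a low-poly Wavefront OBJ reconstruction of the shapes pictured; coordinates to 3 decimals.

v 2.195 3.043 -3.239
v 3.394 3.112 -1.639
v 2.444 5.06 -3.512
v 3.643 5.128 -1.912
v 3.857 2.672 -4.468
v 5.056 2.74 -2.868
v 4.106 4.688 -4.741
v 5.305 4.757 -3.141
v -0.487 -3.67 0.571
v -0.073 -4.347 1.914
v -0.673 -2.972 0.98
v -0.258 -3.649 2.323
v 1.538 -2.971 0.297
v 1.953 -3.648 1.64
v 1.353 -2.273 0.706
v 1.767 -2.95 2.049
v 2.153 -4.178 3.53
v 1.718 -3.222 4.724
v 1.038 -3.25 2.382
v 0.603 -2.295 3.575
v 3.637 -2.945 3.085
v 3.202 -1.99 4.278
v 2.522 -2.018 1.936
v 2.087 -1.062 3.13
v -1.565 -1.376 0.925
v -1.106 -2.848 2.167
v -2.632 -0.453 2.413
v -2.172 -1.925 3.655
v -0.168 -0.535 1.405
v 0.292 -2.007 2.647
v -1.234 0.388 2.893
v -0.775 -1.084 4.135
v -4.026 -3.206 -3.72
v -3.054 -3.065 -2.997
v -4.766 -4.535 -2.463
v -3.794 -4.394 -1.74
v -4.606 -3.49 -1.855
v -4.148 -2.669 -2.632
v -3.672 -4.931 -2.828
v -3.214 -4.11 -3.605
v -2.835 -4.13 -2.446
v -3.412 -3.24 -1.845
v -4.408 -4.36 -3.615
v -4.985 -3.47 -3.014
v -3.475 -3.019 -3.469
v -4.345 -4.581 -1.991
v -4.822 -4.05 -2.058
v -4.251 -3.967 -1.634
v -4.118 -2.786 -3.254
v -3.547 -2.703 -2.829
v -4.459 -2.953 -2.158
v -4.273 -4.897 -2.631
v -3.702 -4.814 -2.206
v -3.569 -3.633 -3.826
v -2.998 -3.55 -3.402
v -3.361 -4.647 -3.302
v -2.775 -3.562 -2.72
v -3.21 -4.343 -1.981
v -3.138 -4.659 -2.621
v -2.869 -4.176 -3.078
v -3.114 -3.038 -2.367
v -3.549 -3.82 -1.628
v -4.026 -3.289 -1.695
v -3.757 -2.806 -2.152
v -2.985 -3.665 -2.043
v -4.271 -3.78 -3.832
v -4.706 -4.562 -3.093
v -4.063 -4.794 -3.308
v -3.794 -4.311 -3.765
v -4.61 -3.257 -3.479
v -5.045 -4.038 -2.74
v -4.951 -3.424 -2.382
v -4.682 -2.941 -2.839
v -4.835 -3.935 -3.417
f 2 4 1
f 5 2 1
f 1 4 3
f 3 5 1
f 2 8 4
f 6 2 5
f 6 8 2
f 4 8 3
f 7 5 3
f 3 8 7
f 7 6 5
f 8 6 7
f 10 12 9
f 13 10 9
f 9 12 11
f 11 13 9
f 10 16 12
f 14 10 13
f 14 16 10
f 12 16 11
f 15 13 11
f 11 16 15
f 15 14 13
f 16 14 15
f 18 20 17
f 21 18 17
f 17 20 19
f 19 21 17
f 18 24 20
f 22 18 21
f 22 24 18
f 20 24 19
f 23 21 19
f 19 24 23
f 23 22 21
f 24 22 23
f 26 28 25
f 29 26 25
f 25 28 27
f 27 29 25
f 26 32 28
f 30 26 29
f 30 32 26
f 28 32 27
f 31 29 27
f 27 32 31
f 31 30 29
f 32 30 31
f 33 70 49
f 70 44 73
f 49 73 38
f 70 73 49
f 33 49 45
f 49 38 50
f 45 50 34
f 49 50 45
f 33 45 54
f 45 34 55
f 54 55 40
f 45 55 54
f 33 54 66
f 54 40 69
f 66 69 43
f 54 69 66
f 33 66 70
f 66 43 74
f 70 74 44
f 66 74 70
f 34 50 61
f 50 38 64
f 61 64 42
f 50 64 61
f 38 73 51
f 73 44 72
f 51 72 37
f 73 72 51
f 44 74 71
f 74 43 67
f 71 67 35
f 74 67 71
f 43 69 68
f 69 40 56
f 68 56 39
f 69 56 68
f 40 55 60
f 55 34 57
f 60 57 41
f 55 57 60
f 36 62 48
f 62 42 63
f 48 63 37
f 62 63 48
f 36 48 46
f 48 37 47
f 46 47 35
f 48 47 46
f 36 46 53
f 46 35 52
f 53 52 39
f 46 52 53
f 36 53 58
f 53 39 59
f 58 59 41
f 53 59 58
f 36 58 62
f 58 41 65
f 62 65 42
f 58 65 62
f 37 63 51
f 63 42 64
f 51 64 38
f 63 64 51
f 35 47 71
f 47 37 72
f 71 72 44
f 47 72 71
f 39 52 68
f 52 35 67
f 68 67 43
f 52 67 68
f 41 59 60
f 59 39 56
f 60 56 40
f 59 56 60
f 42 65 61
f 65 41 57
f 61 57 34
f 65 57 61



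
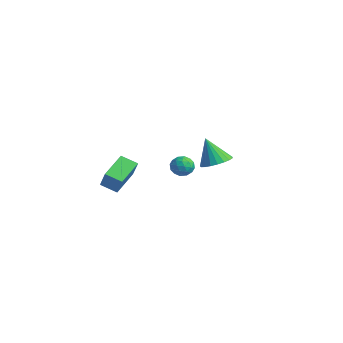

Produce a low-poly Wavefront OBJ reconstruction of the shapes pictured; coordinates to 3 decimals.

v -3.928 -1.759 -2.797
v -4.72 -0.386 -2.079
v -3.223 -1.128 -3.228
v -4.015 0.246 -2.51
v -3.125 -1.886 -1.67
v -3.917 -0.512 -0.952
v -2.42 -1.254 -2.101
v -3.212 0.119 -1.383
v 3.069 -0.378 1.265
v 3.646 -0.569 1.5
v 2.854 -1.371 0.98
v 3.431 -1.562 1.215
v 2.963 -1.364 1.623
v 3.095 -0.75 1.799
v 3.405 -1.19 0.681
v 3.537 -0.576 0.857
v 3.853 -1.071 1.139
v 3.58 -1.179 1.721
v 2.92 -0.761 0.759
v 2.647 -0.869 1.341
v 3.376 -0.386 1.407
v 3.124 -1.554 1.073
v 2.849 -1.437 1.313
v 3.188 -1.55 1.451
v 3.053 -0.493 1.583
v 3.392 -0.605 1.721
v 2.99 -1.072 1.794
v 3.108 -1.335 0.759
v 3.447 -1.447 0.897
v 3.312 -0.39 1.029
v 3.651 -0.503 1.167
v 3.51 -0.868 0.686
v 3.837 -0.794 1.333
v 3.711 -1.378 1.166
v 3.695 -1.159 0.852
v 3.773 -0.798 0.956
v 3.677 -0.857 1.676
v 3.551 -1.441 1.508
v 3.275 -1.324 1.748
v 3.353 -0.964 1.851
v 3.799 -1.152 1.464
v 2.949 -0.499 0.972
v 2.823 -1.083 0.804
v 3.147 -0.976 0.629
v 3.225 -0.616 0.732
v 2.789 -0.562 1.314
v 2.663 -1.146 1.147
v 2.727 -1.142 1.524
v 2.805 -0.781 1.628
v 2.701 -0.788 1.016
v 0.53 2.635 -0.364
v 1.297 2.241 -0.142
v -0.07 2.325 1.164
v 1.36 2.593 -0.046
v 1.28 2.952 -0.005
v 1.07 3.256 -0.026
v 0.767 3.453 -0.105
v 0.423 3.508 -0.229
v 0.097 3.412 -0.377
v -0.154 3.182 -0.522
v -0.286 2.857 -0.64
v -0.278 2.494 -0.71
v -0.129 2.155 -0.72
v 0.133 1.899 -0.669
v 0.464 1.77 -0.565
v 0.807 1.791 -0.426
v 1.101 1.957 -0.276
f 2 4 1
f 5 2 1
f 1 4 3
f 3 5 1
f 2 8 4
f 6 2 5
f 6 8 2
f 4 8 3
f 7 5 3
f 3 8 7
f 7 6 5
f 8 6 7
f 9 46 25
f 46 20 49
f 25 49 14
f 46 49 25
f 9 25 21
f 25 14 26
f 21 26 10
f 25 26 21
f 9 21 30
f 21 10 31
f 30 31 16
f 21 31 30
f 9 30 42
f 30 16 45
f 42 45 19
f 30 45 42
f 9 42 46
f 42 19 50
f 46 50 20
f 42 50 46
f 10 26 37
f 26 14 40
f 37 40 18
f 26 40 37
f 14 49 27
f 49 20 48
f 27 48 13
f 49 48 27
f 20 50 47
f 50 19 43
f 47 43 11
f 50 43 47
f 19 45 44
f 45 16 32
f 44 32 15
f 45 32 44
f 16 31 36
f 31 10 33
f 36 33 17
f 31 33 36
f 12 38 24
f 38 18 39
f 24 39 13
f 38 39 24
f 12 24 22
f 24 13 23
f 22 23 11
f 24 23 22
f 12 22 29
f 22 11 28
f 29 28 15
f 22 28 29
f 12 29 34
f 29 15 35
f 34 35 17
f 29 35 34
f 12 34 38
f 34 17 41
f 38 41 18
f 34 41 38
f 13 39 27
f 39 18 40
f 27 40 14
f 39 40 27
f 11 23 47
f 23 13 48
f 47 48 20
f 23 48 47
f 15 28 44
f 28 11 43
f 44 43 19
f 28 43 44
f 17 35 36
f 35 15 32
f 36 32 16
f 35 32 36
f 18 41 37
f 41 17 33
f 37 33 10
f 41 33 37
f 52 51 54
f 52 54 53
f 54 51 55
f 54 55 53
f 55 51 56
f 55 56 53
f 56 51 57
f 56 57 53
f 57 51 58
f 57 58 53
f 58 51 59
f 58 59 53
f 59 51 60
f 59 60 53
f 60 51 61
f 60 61 53
f 61 51 62
f 61 62 53
f 62 51 63
f 62 63 53
f 63 51 64
f 63 64 53
f 64 51 65
f 64 65 53
f 65 51 66
f 65 66 53
f 66 51 67
f 66 67 53
f 67 51 52
f 67 52 53



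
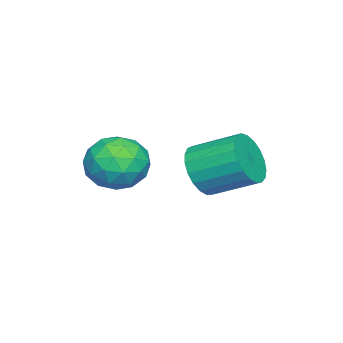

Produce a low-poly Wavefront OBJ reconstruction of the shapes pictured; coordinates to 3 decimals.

v -3.764 -1.063 -0.378
v -3.334 -1.423 0.426
v -3.445 0.083 1.161
v -3.876 0.443 0.358
v -3.014 -1.294 0.209
v -3.125 0.212 0.944
v -2.824 -1.125 -0.109
v -2.935 0.382 0.626
v -2.796 -0.945 -0.474
v -2.908 0.562 0.262
v -2.936 -0.785 -0.822
v -3.047 0.721 -0.086
v -3.219 -0.674 -1.093
v -3.33 0.833 -0.358
v -3.596 -0.63 -1.24
v -3.708 0.877 -0.505
v -4.003 -0.661 -1.239
v -4.114 0.846 -0.503
v -4.368 -0.761 -1.088
v -4.479 0.745 -0.353
v -4.629 -0.914 -0.815
v -4.74 0.593 -0.08
v -4.74 -1.092 -0.466
v -4.851 0.414 0.269
v -4.683 -1.266 -0.102
v -4.794 0.241 0.634
v -4.466 -1.404 0.215
v -4.578 0.102 0.95
v -4.129 -1.484 0.429
v -4.24 0.023 1.164
v -3.728 -1.491 0.504
v -3.84 0.016 1.239
v -1.474 -1.822 1.267
v -0.536 -1.657 0.849
v -1.344 -3.463 0.911
v -0.406 -3.298 0.493
v -0.542 -3.202 1.52
v -0.622 -2.187 1.74
v -1.258 -2.933 0.02
v -1.338 -1.918 0.24
v -0.402 -2.343 0.078
v 0.041 -2.51 1.005
v -1.921 -2.61 0.755
v -1.478 -2.777 1.682
v -1.016 -1.595 1.089
v -0.864 -3.525 0.671
v -0.944 -3.468 1.275
v -0.392 -3.371 1.029
v -1.067 -1.907 1.613
v -0.515 -1.81 1.367
v -0.519 -2.718 1.762
v -1.365 -3.31 0.393
v -0.813 -3.213 0.147
v -1.488 -1.749 0.731
v -0.936 -1.652 0.485
v -1.361 -2.402 -0.002
v -0.386 -1.902 0.39
v -0.31 -2.867 0.181
v -0.811 -2.652 -0.097
v -0.858 -2.056 0.032
v -0.126 -2 0.935
v -0.05 -2.964 0.726
v -0.129 -2.907 1.33
v -0.176 -2.311 1.459
v -0.047 -2.403 0.482
v -1.83 -2.156 1.034
v -1.754 -3.12 0.825
v -1.704 -2.809 0.301
v -1.751 -2.213 0.43
v -1.57 -2.253 1.579
v -1.494 -3.218 1.37
v -1.022 -3.064 1.728
v -1.069 -2.468 1.857
v -1.833 -2.717 1.278
f 2 1 5
f 2 5 3
f 3 5 6
f 3 6 4
f 5 1 7
f 5 7 6
f 6 7 8
f 6 8 4
f 7 1 9
f 7 9 8
f 8 9 10
f 8 10 4
f 9 1 11
f 9 11 10
f 10 11 12
f 10 12 4
f 11 1 13
f 11 13 12
f 12 13 14
f 12 14 4
f 13 1 15
f 13 15 14
f 14 15 16
f 14 16 4
f 15 1 17
f 15 17 16
f 16 17 18
f 16 18 4
f 17 1 19
f 17 19 18
f 18 19 20
f 18 20 4
f 19 1 21
f 19 21 20
f 20 21 22
f 20 22 4
f 21 1 23
f 21 23 22
f 22 23 24
f 22 24 4
f 23 1 25
f 23 25 24
f 24 25 26
f 24 26 4
f 25 1 27
f 25 27 26
f 26 27 28
f 26 28 4
f 27 1 29
f 27 29 28
f 28 29 30
f 28 30 4
f 29 1 31
f 29 31 30
f 30 31 32
f 30 32 4
f 31 1 2
f 31 2 32
f 32 2 3
f 32 3 4
f 33 70 49
f 70 44 73
f 49 73 38
f 70 73 49
f 33 49 45
f 49 38 50
f 45 50 34
f 49 50 45
f 33 45 54
f 45 34 55
f 54 55 40
f 45 55 54
f 33 54 66
f 54 40 69
f 66 69 43
f 54 69 66
f 33 66 70
f 66 43 74
f 70 74 44
f 66 74 70
f 34 50 61
f 50 38 64
f 61 64 42
f 50 64 61
f 38 73 51
f 73 44 72
f 51 72 37
f 73 72 51
f 44 74 71
f 74 43 67
f 71 67 35
f 74 67 71
f 43 69 68
f 69 40 56
f 68 56 39
f 69 56 68
f 40 55 60
f 55 34 57
f 60 57 41
f 55 57 60
f 36 62 48
f 62 42 63
f 48 63 37
f 62 63 48
f 36 48 46
f 48 37 47
f 46 47 35
f 48 47 46
f 36 46 53
f 46 35 52
f 53 52 39
f 46 52 53
f 36 53 58
f 53 39 59
f 58 59 41
f 53 59 58
f 36 58 62
f 58 41 65
f 62 65 42
f 58 65 62
f 37 63 51
f 63 42 64
f 51 64 38
f 63 64 51
f 35 47 71
f 47 37 72
f 71 72 44
f 47 72 71
f 39 52 68
f 52 35 67
f 68 67 43
f 52 67 68
f 41 59 60
f 59 39 56
f 60 56 40
f 59 56 60
f 42 65 61
f 65 41 57
f 61 57 34
f 65 57 61



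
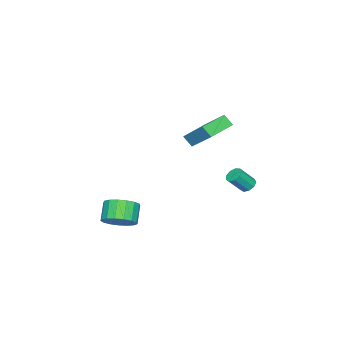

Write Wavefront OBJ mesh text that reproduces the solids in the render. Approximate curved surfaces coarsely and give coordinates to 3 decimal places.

v -3.596 2.281 -1.394
v -3.141 2.569 -1.548
v -2.449 2.007 -0.561
v -2.904 1.719 -0.406
v -3.343 2.77 -1.293
v -2.651 2.208 -0.305
v -3.663 2.743 -1.084
v -2.971 2.181 -0.097
v -3.951 2.499 -1.02
v -3.26 1.937 -0.033
v -4.074 2.154 -1.131
v -3.382 1.592 -0.144
v -3.972 1.868 -1.365
v -3.281 1.306 -0.378
v -3.695 1.775 -1.612
v -3.003 1.213 -0.625
v -3.371 1.919 -1.757
v -2.679 1.357 -0.77
v -3.152 2.233 -1.732
v -2.461 1.671 -0.745
v -1.628 0.583 3.747
v -1.134 2.012 4.979
v -1.616 1.116 3.124
v -1.123 2.545 4.356
v 0.143 0.215 3.464
v 0.636 1.644 4.696
v 0.154 0.748 2.841
v 0.648 2.177 4.073
v 1.12 -3.286 -3.575
v 1.79 -3.989 -3.233
v 0.95 -4.298 -2.222
v 0.28 -3.594 -2.565
v 1.922 -3.577 -2.997
v 1.081 -3.885 -1.987
v 1.87 -3.097 -2.894
v 1.029 -3.406 -1.884
v 1.646 -2.661 -2.947
v 0.806 -2.97 -1.937
v 1.302 -2.368 -3.144
v 0.462 -2.676 -2.134
v 0.916 -2.285 -3.44
v 0.076 -2.594 -2.429
v 0.577 -2.432 -3.766
v -0.263 -2.74 -2.756
v 0.363 -2.774 -4.049
v -0.478 -3.082 -3.039
v 0.322 -3.233 -4.223
v -0.519 -3.541 -3.213
v 0.463 -3.705 -4.249
v -0.377 -4.013 -3.239
v 0.756 -4.08 -4.121
v -0.085 -4.388 -3.11
v 1.132 -4.274 -3.867
v 0.291 -4.582 -2.857
v 1.505 -4.241 -3.547
v 0.664 -4.549 -2.536
f 2 1 5
f 2 5 3
f 3 5 6
f 3 6 4
f 5 1 7
f 5 7 6
f 6 7 8
f 6 8 4
f 7 1 9
f 7 9 8
f 8 9 10
f 8 10 4
f 9 1 11
f 9 11 10
f 10 11 12
f 10 12 4
f 11 1 13
f 11 13 12
f 12 13 14
f 12 14 4
f 13 1 15
f 13 15 14
f 14 15 16
f 14 16 4
f 15 1 17
f 15 17 16
f 16 17 18
f 16 18 4
f 17 1 19
f 17 19 18
f 18 19 20
f 18 20 4
f 19 1 2
f 19 2 20
f 20 2 3
f 20 3 4
f 22 24 21
f 25 22 21
f 21 24 23
f 23 25 21
f 22 28 24
f 26 22 25
f 26 28 22
f 24 28 23
f 27 25 23
f 23 28 27
f 27 26 25
f 28 26 27
f 30 29 33
f 30 33 31
f 31 33 34
f 31 34 32
f 33 29 35
f 33 35 34
f 34 35 36
f 34 36 32
f 35 29 37
f 35 37 36
f 36 37 38
f 36 38 32
f 37 29 39
f 37 39 38
f 38 39 40
f 38 40 32
f 39 29 41
f 39 41 40
f 40 41 42
f 40 42 32
f 41 29 43
f 41 43 42
f 42 43 44
f 42 44 32
f 43 29 45
f 43 45 44
f 44 45 46
f 44 46 32
f 45 29 47
f 45 47 46
f 46 47 48
f 46 48 32
f 47 29 49
f 47 49 48
f 48 49 50
f 48 50 32
f 49 29 51
f 49 51 50
f 50 51 52
f 50 52 32
f 51 29 53
f 51 53 52
f 52 53 54
f 52 54 32
f 53 29 55
f 53 55 54
f 54 55 56
f 54 56 32
f 55 29 30
f 55 30 56
f 56 30 31
f 56 31 32



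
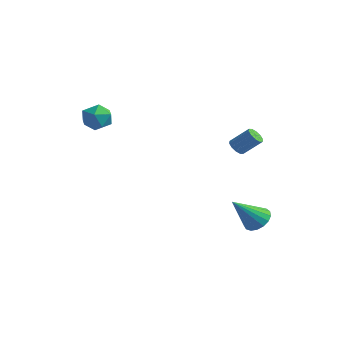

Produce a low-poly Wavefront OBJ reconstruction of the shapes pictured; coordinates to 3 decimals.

v -3.272 -1.913 3.114
v -2.523 -1.415 3.022
v -2.597 -3.045 2.478
v -1.848 -2.547 2.386
v -2.119 -2.809 3.208
v -2.536 -2.109 3.601
v -2.584 -2.351 1.899
v -3.001 -1.651 2.292
v -2.098 -1.685 2.271
v -1.81 -1.968 3.08
v -3.31 -2.492 2.42
v -3.022 -2.775 3.229
v 3.271 1.642 1.254
v 3.603 1.245 1.203
v 4.381 1.781 2.096
v 4.049 2.178 2.146
v 3.688 1.473 0.992
v 4.465 2.009 1.885
v 3.613 1.765 0.882
v 4.391 2.301 1.775
v 3.408 2.01 0.913
v 4.186 2.547 1.806
v 3.15 2.115 1.075
v 3.928 2.651 1.968
v 2.939 2.039 1.304
v 3.717 2.575 2.197
v 2.855 1.811 1.515
v 3.632 2.347 2.408
v 2.929 1.519 1.625
v 3.707 2.055 2.518
v 3.134 1.273 1.594
v 3.912 1.81 2.487
v 3.392 1.169 1.432
v 4.17 1.705 2.325
v 4.161 2.255 -3.635
v 4.906 1.902 -3.735
v 3.719 0.885 -2.105
v 4.97 2.185 -3.463
v 4.849 2.483 -3.231
v 4.571 2.73 -3.091
v 4.198 2.867 -3.076
v 3.817 2.864 -3.189
v 3.515 2.722 -3.404
v 3.361 2.472 -3.671
v 3.39 2.173 -3.931
v 3.596 1.892 -4.123
v 3.931 1.695 -4.203
v 4.319 1.625 -4.152
v 4.671 1.7 -3.984
f 1 12 6
f 1 6 2
f 1 2 8
f 1 8 11
f 1 11 12
f 2 6 10
f 6 12 5
f 12 11 3
f 11 8 7
f 8 2 9
f 4 10 5
f 4 5 3
f 4 3 7
f 4 7 9
f 4 9 10
f 5 10 6
f 3 5 12
f 7 3 11
f 9 7 8
f 10 9 2
f 14 13 17
f 14 17 15
f 15 17 18
f 15 18 16
f 17 13 19
f 17 19 18
f 18 19 20
f 18 20 16
f 19 13 21
f 19 21 20
f 20 21 22
f 20 22 16
f 21 13 23
f 21 23 22
f 22 23 24
f 22 24 16
f 23 13 25
f 23 25 24
f 24 25 26
f 24 26 16
f 25 13 27
f 25 27 26
f 26 27 28
f 26 28 16
f 27 13 29
f 27 29 28
f 28 29 30
f 28 30 16
f 29 13 31
f 29 31 30
f 30 31 32
f 30 32 16
f 31 13 33
f 31 33 32
f 32 33 34
f 32 34 16
f 33 13 14
f 33 14 34
f 34 14 15
f 34 15 16
f 36 35 38
f 36 38 37
f 38 35 39
f 38 39 37
f 39 35 40
f 39 40 37
f 40 35 41
f 40 41 37
f 41 35 42
f 41 42 37
f 42 35 43
f 42 43 37
f 43 35 44
f 43 44 37
f 44 35 45
f 44 45 37
f 45 35 46
f 45 46 37
f 46 35 47
f 46 47 37
f 47 35 48
f 47 48 37
f 48 35 49
f 48 49 37
f 49 35 36
f 49 36 37



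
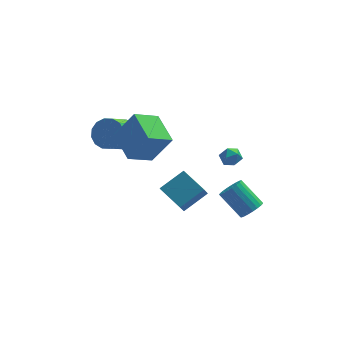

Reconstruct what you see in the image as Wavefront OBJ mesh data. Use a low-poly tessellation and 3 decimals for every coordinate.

v 2.635 0.693 2.822
v 3.202 0.476 3.028
v 2.458 -0.216 2.352
v 3.025 -0.433 2.558
v 2.55 -0.33 2.977
v 2.66 0.231 3.267
v 3 0.029 2.113
v 3.11 0.59 2.403
v 3.428 0.065 2.589
v 3.15 -0.156 3.123
v 2.51 0.416 2.257
v 2.232 0.195 2.791
v -0.404 3.136 -2.446
v -0.659 2.253 -1.39
v 0.879 3.783 -1.595
v 0.624 2.9 -0.539
v 0.596 2.04 -3.121
v 0.341 1.157 -2.065
v 1.879 2.687 -2.27
v 1.624 1.804 -1.214
v -2.572 3.703 1.906
v -1.927 3.824 2.621
v -2.663 2.858 3.448
v -3.308 2.737 2.734
v -2.282 4.168 2.707
v -3.018 3.202 3.534
v -2.715 4.388 2.578
v -3.451 3.422 3.406
v -3.109 4.424 2.269
v -3.846 3.458 3.097
v -3.36 4.267 1.864
v -4.096 3.301 2.691
v -3.399 3.959 1.469
v -4.135 2.993 2.297
v -3.217 3.582 1.192
v -3.953 2.616 2.019
v -2.862 3.238 1.106
v -3.598 2.272 1.933
v -2.429 3.018 1.234
v -3.165 2.052 2.062
v -2.034 2.982 1.543
v -2.771 2.016 2.371
v -1.784 3.139 1.949
v -2.52 2.173 2.776
v -1.745 3.447 2.343
v -2.481 2.481 3.171
v -2.335 0.155 2.729
v -1.299 0.014 4.375
v -2.98 1.898 3.285
v -1.945 1.757 4.931
v -1.095 0.843 2.009
v -0.06 0.702 3.655
v -1.741 2.586 2.565
v -0.705 2.445 4.211
v 3.868 -0.753 -0.826
v 4.446 -0.444 -0.528
v 3.41 0.362 0.644
v 2.832 0.053 0.346
v 4.368 -0.243 -0.735
v 3.332 0.563 0.437
v 4.203 -0.13 -0.959
v 3.167 0.676 0.214
v 3.981 -0.125 -1.159
v 2.945 0.682 0.013
v 3.739 -0.228 -1.302
v 2.703 0.578 -0.129
v 3.519 -0.422 -1.362
v 2.483 0.384 -0.19
v 3.36 -0.674 -1.33
v 2.324 0.133 -0.158
v 3.288 -0.939 -1.211
v 2.252 -0.132 -0.038
v 3.317 -1.172 -1.025
v 2.281 -0.366 0.147
v 3.441 -1.333 -0.805
v 2.405 -0.526 0.367
v 3.639 -1.393 -0.588
v 2.603 -0.587 0.584
v 3.876 -1.343 -0.413
v 2.84 -0.536 0.759
v 4.112 -1.191 -0.309
v 3.076 -0.384 0.863
v 4.306 -0.963 -0.295
v 3.27 -0.156 0.878
v 4.424 -0.699 -0.372
v 3.388 0.108 0.8
f 1 12 6
f 1 6 2
f 1 2 8
f 1 8 11
f 1 11 12
f 2 6 10
f 6 12 5
f 12 11 3
f 11 8 7
f 8 2 9
f 4 10 5
f 4 5 3
f 4 3 7
f 4 7 9
f 4 9 10
f 5 10 6
f 3 5 12
f 7 3 11
f 9 7 8
f 10 9 2
f 14 16 13
f 17 14 13
f 13 16 15
f 15 17 13
f 14 20 16
f 18 14 17
f 18 20 14
f 16 20 15
f 19 17 15
f 15 20 19
f 19 18 17
f 20 18 19
f 22 21 25
f 22 25 23
f 23 25 26
f 23 26 24
f 25 21 27
f 25 27 26
f 26 27 28
f 26 28 24
f 27 21 29
f 27 29 28
f 28 29 30
f 28 30 24
f 29 21 31
f 29 31 30
f 30 31 32
f 30 32 24
f 31 21 33
f 31 33 32
f 32 33 34
f 32 34 24
f 33 21 35
f 33 35 34
f 34 35 36
f 34 36 24
f 35 21 37
f 35 37 36
f 36 37 38
f 36 38 24
f 37 21 39
f 37 39 38
f 38 39 40
f 38 40 24
f 39 21 41
f 39 41 40
f 40 41 42
f 40 42 24
f 41 21 43
f 41 43 42
f 42 43 44
f 42 44 24
f 43 21 45
f 43 45 44
f 44 45 46
f 44 46 24
f 45 21 22
f 45 22 46
f 46 22 23
f 46 23 24
f 48 50 47
f 51 48 47
f 47 50 49
f 49 51 47
f 48 54 50
f 52 48 51
f 52 54 48
f 50 54 49
f 53 51 49
f 49 54 53
f 53 52 51
f 54 52 53
f 56 55 59
f 56 59 57
f 57 59 60
f 57 60 58
f 59 55 61
f 59 61 60
f 60 61 62
f 60 62 58
f 61 55 63
f 61 63 62
f 62 63 64
f 62 64 58
f 63 55 65
f 63 65 64
f 64 65 66
f 64 66 58
f 65 55 67
f 65 67 66
f 66 67 68
f 66 68 58
f 67 55 69
f 67 69 68
f 68 69 70
f 68 70 58
f 69 55 71
f 69 71 70
f 70 71 72
f 70 72 58
f 71 55 73
f 71 73 72
f 72 73 74
f 72 74 58
f 73 55 75
f 73 75 74
f 74 75 76
f 74 76 58
f 75 55 77
f 75 77 76
f 76 77 78
f 76 78 58
f 77 55 79
f 77 79 78
f 78 79 80
f 78 80 58
f 79 55 81
f 79 81 80
f 80 81 82
f 80 82 58
f 81 55 83
f 81 83 82
f 82 83 84
f 82 84 58
f 83 55 85
f 83 85 84
f 84 85 86
f 84 86 58
f 85 55 56
f 85 56 86
f 86 56 57
f 86 57 58



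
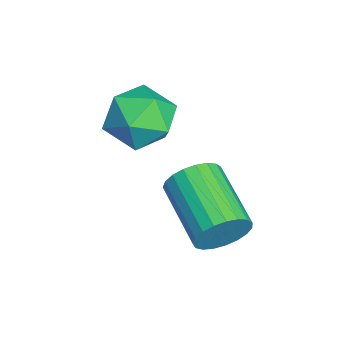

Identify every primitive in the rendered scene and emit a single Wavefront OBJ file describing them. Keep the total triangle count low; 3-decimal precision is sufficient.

v 2.38 2.968 -1.88
v 2.666 2.76 -1.287
v 1.147 2.144 -0.768
v 0.86 2.352 -1.36
v 2.581 3.026 -1.222
v 1.061 2.41 -0.703
v 2.461 3.282 -1.27
v 0.941 2.666 -0.751
v 2.327 3.483 -1.424
v 0.807 2.868 -0.905
v 2.202 3.596 -1.657
v 0.682 2.98 -1.138
v 2.108 3.6 -1.928
v 0.588 2.984 -1.409
v 2.061 3.494 -2.19
v 0.541 2.879 -1.671
v 2.069 3.298 -2.399
v 0.549 2.683 -1.88
v 2.131 3.044 -2.518
v 0.611 2.429 -1.999
v 2.236 2.778 -2.527
v 0.716 2.162 -2.008
v 2.366 2.544 -2.424
v 0.846 1.928 -1.905
v 2.498 2.383 -2.226
v 0.978 1.768 -1.707
v 2.61 2.323 -1.969
v 1.09 1.708 -1.45
v 2.682 2.375 -1.696
v 1.163 1.76 -1.177
v 2.702 2.53 -1.455
v 1.182 1.914 -0.936
v -0.436 2.043 0.025
v 0.46 1.843 -0.089
v -0.78 0.597 -0.151
v 0.116 0.397 -0.265
v -0.197 0.667 0.563
v 0.016 1.56 0.672
v -0.336 0.88 -0.912
v -0.123 1.773 -0.803
v 0.522 1.124 -0.668
v 0.608 0.993 0.244
v -0.928 1.447 -0.484
v -0.842 1.316 0.428
f 2 1 5
f 2 5 3
f 3 5 6
f 3 6 4
f 5 1 7
f 5 7 6
f 6 7 8
f 6 8 4
f 7 1 9
f 7 9 8
f 8 9 10
f 8 10 4
f 9 1 11
f 9 11 10
f 10 11 12
f 10 12 4
f 11 1 13
f 11 13 12
f 12 13 14
f 12 14 4
f 13 1 15
f 13 15 14
f 14 15 16
f 14 16 4
f 15 1 17
f 15 17 16
f 16 17 18
f 16 18 4
f 17 1 19
f 17 19 18
f 18 19 20
f 18 20 4
f 19 1 21
f 19 21 20
f 20 21 22
f 20 22 4
f 21 1 23
f 21 23 22
f 22 23 24
f 22 24 4
f 23 1 25
f 23 25 24
f 24 25 26
f 24 26 4
f 25 1 27
f 25 27 26
f 26 27 28
f 26 28 4
f 27 1 29
f 27 29 28
f 28 29 30
f 28 30 4
f 29 1 31
f 29 31 30
f 30 31 32
f 30 32 4
f 31 1 2
f 31 2 32
f 32 2 3
f 32 3 4
f 33 44 38
f 33 38 34
f 33 34 40
f 33 40 43
f 33 43 44
f 34 38 42
f 38 44 37
f 44 43 35
f 43 40 39
f 40 34 41
f 36 42 37
f 36 37 35
f 36 35 39
f 36 39 41
f 36 41 42
f 37 42 38
f 35 37 44
f 39 35 43
f 41 39 40
f 42 41 34

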